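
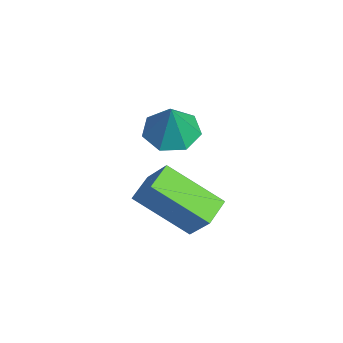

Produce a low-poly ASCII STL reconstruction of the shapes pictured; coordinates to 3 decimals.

solid 
facet normal -0.410 0.067 -0.910
outer loop
vertex -1.449 0.595 2.541
vertex -2.236 0.28 2.872
vertex -1.952 1.143 2.808
endloop
endfacet
facet normal 0.770 0.596 0.227
outer loop
vertex -1.449 0.595 2.541
vertex -1.952 1.143 2.808
vertex -1.624 0.18 4.228
endloop
endfacet
facet normal -0.411 0.068 -0.909
outer loop
vertex -1.952 1.143 2.808
vertex -2.236 0.28 2.872
vertex -2.668 1.04 3.124
endloop
endfacet
facet normal 0.118 0.834 0.539
outer loop
vertex -1.952 1.143 2.808
vertex -2.668 1.04 3.124
vertex -1.624 0.18 4.228
endloop
endfacet
facet normal -0.411 0.068 -0.909
outer loop
vertex -2.668 1.04 3.124
vertex -2.236 0.28 2.872
vertex -3.059 0.366 3.25
endloop
endfacet
facet normal -0.473 0.419 0.775
outer loop
vertex -2.668 1.04 3.124
vertex -3.059 0.366 3.25
vertex -1.624 0.18 4.228
endloop
endfacet
facet normal -0.411 0.067 -0.909
outer loop
vertex -3.059 0.366 3.25
vertex -2.236 0.28 2.872
vertex -2.83 -0.373 3.092
endloop
endfacet
facet normal -0.560 -0.335 0.758
outer loop
vertex -3.059 0.366 3.25
vertex -2.83 -0.373 3.092
vertex -1.624 0.18 4.228
endloop
endfacet
facet normal -0.411 0.067 -0.909
outer loop
vertex -2.83 -0.373 3.092
vertex -2.236 0.28 2.872
vertex -2.153 -0.62 2.768
endloop
endfacet
facet normal -0.075 -0.863 0.500
outer loop
vertex -2.83 -0.373 3.092
vertex -2.153 -0.62 2.768
vertex -1.624 0.18 4.228
endloop
endfacet
facet normal -0.410 0.067 -0.910
outer loop
vertex -2.153 -0.62 2.768
vertex -2.236 0.28 2.872
vertex -1.539 -0.189 2.523
endloop
endfacet
facet normal 0.615 -0.764 0.196
outer loop
vertex -2.153 -0.62 2.768
vertex -1.539 -0.189 2.523
vertex -1.624 0.18 4.228
endloop
endfacet
facet normal -0.410 0.068 -0.910
outer loop
vertex -1.539 -0.189 2.523
vertex -2.236 0.28 2.872
vertex -1.449 0.595 2.541
endloop
endfacet
facet normal 0.991 -0.115 0.074
outer loop
vertex -1.539 -0.189 2.523
vertex -1.449 0.595 2.541
vertex -1.624 0.18 4.228
endloop
endfacet
facet normal -0.527 -0.356 -0.771
outer loop
vertex -1.429 -1.049 0.529
vertex -2.236 -0.456 0.807
vertex -0.671 0.58 -0.741
endloop
endfacet
facet normal 0.776 -0.570 -0.268
outer loop
vertex 0.036 1.056 0.293
vertex -1.429 -1.049 0.529
vertex -0.671 0.58 -0.741
endloop
endfacet
facet normal -0.528 -0.355 -0.771
outer loop
vertex -0.671 0.58 -0.741
vertex -2.236 -0.456 0.807
vertex -1.478 1.173 -0.462
endloop
endfacet
facet normal 0.345 0.741 -0.577
outer loop
vertex -1.478 1.173 -0.462
vertex 0.036 1.056 0.293
vertex -0.671 0.58 -0.741
endloop
endfacet
facet normal -0.345 -0.740 0.577
outer loop
vertex -1.429 -1.049 0.529
vertex -1.529 0.02 1.841
vertex -2.236 -0.456 0.807
endloop
endfacet
facet normal 0.776 -0.570 -0.268
outer loop
vertex -0.722 -0.573 1.562
vertex -1.429 -1.049 0.529
vertex 0.036 1.056 0.293
endloop
endfacet
facet normal -0.345 -0.740 0.577
outer loop
vertex -0.722 -0.573 1.562
vertex -1.529 0.02 1.841
vertex -1.429 -1.049 0.529
endloop
endfacet
facet normal -0.776 0.570 0.268
outer loop
vertex -2.236 -0.456 0.807
vertex -1.529 0.02 1.841
vertex -1.478 1.173 -0.462
endloop
endfacet
facet normal 0.345 0.740 -0.577
outer loop
vertex -0.771 1.649 0.571
vertex 0.036 1.056 0.293
vertex -1.478 1.173 -0.462
endloop
endfacet
facet normal -0.776 0.570 0.268
outer loop
vertex -1.478 1.173 -0.462
vertex -1.529 0.02 1.841
vertex -0.771 1.649 0.571
endloop
endfacet
facet normal 0.527 0.356 0.772
outer loop
vertex -0.771 1.649 0.571
vertex -0.722 -0.573 1.562
vertex 0.036 1.056 0.293
endloop
endfacet
facet normal 0.528 0.356 0.771
outer loop
vertex -1.529 0.02 1.841
vertex -0.722 -0.573 1.562
vertex -0.771 1.649 0.571
endloop
endfacet

endsolid


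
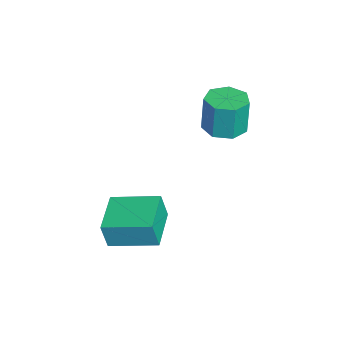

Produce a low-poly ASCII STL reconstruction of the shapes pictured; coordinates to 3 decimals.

solid 
facet normal 0.042 -0.048 -0.998
outer loop
vertex -1.531 1.065 1.822
vertex -2.414 0.81 1.797
vertex -2.061 1.659 1.771
endloop
endfacet
facet normal 0.746 0.666 -0.000
outer loop
vertex -1.531 1.065 1.822
vertex -2.061 1.659 1.771
vertex -1.602 1.145 3.489
endloop
endfacet
facet normal 0.746 0.666 0.000
outer loop
vertex -1.602 1.145 3.489
vertex -2.061 1.659 1.771
vertex -2.133 1.739 3.438
endloop
endfacet
facet normal -0.043 0.047 0.998
outer loop
vertex -1.602 1.145 3.489
vertex -2.133 1.739 3.438
vertex -2.486 0.89 3.463
endloop
endfacet
facet normal 0.043 -0.048 -0.998
outer loop
vertex -2.061 1.659 1.771
vertex -2.414 0.81 1.797
vertex -2.858 1.614 1.739
endloop
endfacet
facet normal -0.054 0.997 -0.050
outer loop
vertex -2.061 1.659 1.771
vertex -2.858 1.614 1.739
vertex -2.133 1.739 3.438
endloop
endfacet
facet normal -0.054 0.997 -0.050
outer loop
vertex -2.133 1.739 3.438
vertex -2.858 1.614 1.739
vertex -2.929 1.694 3.406
endloop
endfacet
facet normal -0.043 0.047 0.998
outer loop
vertex -2.133 1.739 3.438
vertex -2.929 1.694 3.406
vertex -2.486 0.89 3.463
endloop
endfacet
facet normal 0.044 -0.048 -0.998
outer loop
vertex -2.858 1.614 1.739
vertex -2.414 0.81 1.797
vertex -3.32 0.963 1.75
endloop
endfacet
facet normal -0.814 0.577 -0.062
outer loop
vertex -2.858 1.614 1.739
vertex -3.32 0.963 1.75
vertex -2.929 1.694 3.406
endloop
endfacet
facet normal -0.814 0.578 -0.063
outer loop
vertex -2.929 1.694 3.406
vertex -3.32 0.963 1.75
vertex -3.392 1.043 3.417
endloop
endfacet
facet normal -0.043 0.047 0.998
outer loop
vertex -2.929 1.694 3.406
vertex -3.392 1.043 3.417
vertex -2.486 0.89 3.463
endloop
endfacet
facet normal 0.044 -0.049 -0.998
outer loop
vertex -3.32 0.963 1.75
vertex -2.414 0.81 1.797
vertex -3.1 0.197 1.797
endloop
endfacet
facet normal -0.960 -0.278 -0.028
outer loop
vertex -3.32 0.963 1.75
vertex -3.1 0.197 1.797
vertex -3.392 1.043 3.417
endloop
endfacet
facet normal -0.960 -0.277 -0.028
outer loop
vertex -3.392 1.043 3.417
vertex -3.1 0.197 1.797
vertex -3.172 0.277 3.463
endloop
endfacet
facet normal -0.043 0.048 0.998
outer loop
vertex -3.392 1.043 3.417
vertex -3.172 0.277 3.463
vertex -2.486 0.89 3.463
endloop
endfacet
facet normal 0.043 -0.048 -0.998
outer loop
vertex -3.1 0.197 1.797
vertex -2.414 0.81 1.797
vertex -2.364 -0.107 1.843
endloop
endfacet
facet normal -0.383 -0.923 0.028
outer loop
vertex -3.1 0.197 1.797
vertex -2.364 -0.107 1.843
vertex -3.172 0.277 3.463
endloop
endfacet
facet normal -0.383 -0.923 0.028
outer loop
vertex -3.172 0.277 3.463
vertex -2.364 -0.107 1.843
vertex -2.436 -0.027 3.51
endloop
endfacet
facet normal -0.044 0.049 0.998
outer loop
vertex -3.172 0.277 3.463
vertex -2.436 -0.027 3.51
vertex -2.486 0.89 3.463
endloop
endfacet
facet normal 0.042 -0.048 -0.998
outer loop
vertex -2.364 -0.107 1.843
vertex -2.414 0.81 1.797
vertex -1.665 0.279 1.854
endloop
endfacet
facet normal 0.482 -0.874 0.063
outer loop
vertex -2.364 -0.107 1.843
vertex -1.665 0.279 1.854
vertex -2.436 -0.027 3.51
endloop
endfacet
facet normal 0.482 -0.874 0.063
outer loop
vertex -2.436 -0.027 3.51
vertex -1.665 0.279 1.854
vertex -1.737 0.359 3.521
endloop
endfacet
facet normal -0.043 0.049 0.998
outer loop
vertex -2.436 -0.027 3.51
vertex -1.737 0.359 3.521
vertex -2.486 0.89 3.463
endloop
endfacet
facet normal 0.042 -0.048 -0.998
outer loop
vertex -1.665 0.279 1.854
vertex -2.414 0.81 1.797
vertex -1.531 1.065 1.822
endloop
endfacet
facet normal 0.985 -0.166 0.050
outer loop
vertex -1.665 0.279 1.854
vertex -1.531 1.065 1.822
vertex -1.737 0.359 3.521
endloop
endfacet
facet normal 0.985 -0.167 0.050
outer loop
vertex -1.737 0.359 3.521
vertex -1.531 1.065 1.822
vertex -1.602 1.145 3.489
endloop
endfacet
facet normal -0.043 0.048 0.998
outer loop
vertex -1.737 0.359 3.521
vertex -1.602 1.145 3.489
vertex -2.486 0.89 3.463
endloop
endfacet
facet normal -0.973 0.220 0.065
outer loop
vertex 0.752 -3.734 0.556
vertex 1.207 -1.84 0.965
vertex 0.732 -3.478 -0.606
endloop
endfacet
facet normal -0.229 -0.952 -0.206
outer loop
vertex 2.513 -3.88 -0.725
vertex 0.752 -3.734 0.556
vertex 0.732 -3.478 -0.606
endloop
endfacet
facet normal -0.973 0.220 0.065
outer loop
vertex 0.732 -3.478 -0.606
vertex 1.207 -1.84 0.965
vertex 1.187 -1.584 -0.198
endloop
endfacet
facet normal -0.017 0.214 -0.977
outer loop
vertex 1.187 -1.584 -0.198
vertex 2.513 -3.88 -0.725
vertex 0.732 -3.478 -0.606
endloop
endfacet
facet normal 0.017 -0.215 0.976
outer loop
vertex 0.752 -3.734 0.556
vertex 2.988 -2.242 0.846
vertex 1.207 -1.84 0.965
endloop
endfacet
facet normal -0.228 -0.952 -0.206
outer loop
vertex 2.533 -4.136 0.438
vertex 0.752 -3.734 0.556
vertex 2.513 -3.88 -0.725
endloop
endfacet
facet normal 0.016 -0.214 0.977
outer loop
vertex 2.533 -4.136 0.438
vertex 2.988 -2.242 0.846
vertex 0.752 -3.734 0.556
endloop
endfacet
facet normal 0.229 0.952 0.206
outer loop
vertex 1.207 -1.84 0.965
vertex 2.988 -2.242 0.846
vertex 1.187 -1.584 -0.198
endloop
endfacet
facet normal -0.016 0.215 -0.977
outer loop
vertex 2.968 -1.986 -0.316
vertex 2.513 -3.88 -0.725
vertex 1.187 -1.584 -0.198
endloop
endfacet
facet normal 0.228 0.952 0.206
outer loop
vertex 1.187 -1.584 -0.198
vertex 2.988 -2.242 0.846
vertex 2.968 -1.986 -0.316
endloop
endfacet
facet normal 0.973 -0.220 -0.065
outer loop
vertex 2.968 -1.986 -0.316
vertex 2.533 -4.136 0.438
vertex 2.513 -3.88 -0.725
endloop
endfacet
facet normal 0.973 -0.220 -0.065
outer loop
vertex 2.988 -2.242 0.846
vertex 2.533 -4.136 0.438
vertex 2.968 -1.986 -0.316
endloop
endfacet

endsolid


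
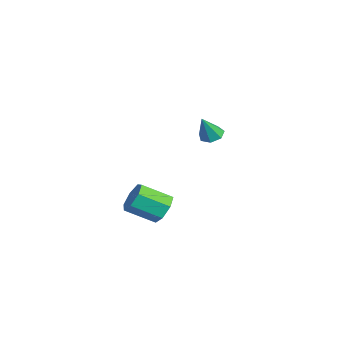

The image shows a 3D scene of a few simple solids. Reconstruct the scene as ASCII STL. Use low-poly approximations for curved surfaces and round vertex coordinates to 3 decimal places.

solid 
facet normal 0.101 0.863 -0.495
outer loop
vertex 2.697 -1.868 -2.264
vertex 2.083 -2.034 -2.679
vertex 2.121 -1.66 -2.019
endloop
endfacet
facet normal 0.477 0.395 0.785
outer loop
vertex 2.697 -1.868 -2.264
vertex 2.121 -1.66 -2.019
vertex 2.551 -3.119 -1.546
endloop
endfacet
facet normal 0.477 0.395 0.785
outer loop
vertex 2.551 -3.119 -1.546
vertex 2.121 -1.66 -2.019
vertex 1.975 -2.911 -1.301
endloop
endfacet
facet normal -0.101 -0.863 0.496
outer loop
vertex 2.551 -3.119 -1.546
vertex 1.975 -2.911 -1.301
vertex 1.937 -3.286 -1.961
endloop
endfacet
facet normal 0.101 0.863 -0.495
outer loop
vertex 2.121 -1.66 -2.019
vertex 2.083 -2.034 -2.679
vertex 1.516 -1.734 -2.271
endloop
endfacet
facet normal -0.385 0.493 0.780
outer loop
vertex 2.121 -1.66 -2.019
vertex 1.516 -1.734 -2.271
vertex 1.975 -2.911 -1.301
endloop
endfacet
facet normal -0.386 0.492 0.780
outer loop
vertex 1.975 -2.911 -1.301
vertex 1.516 -1.734 -2.271
vertex 1.371 -2.985 -1.553
endloop
endfacet
facet normal -0.101 -0.862 0.496
outer loop
vertex 1.975 -2.911 -1.301
vertex 1.371 -2.985 -1.553
vertex 1.937 -3.286 -1.961
endloop
endfacet
facet normal 0.101 0.863 -0.495
outer loop
vertex 1.516 -1.734 -2.271
vertex 2.083 -2.034 -2.679
vertex 1.338 -2.034 -2.831
endloop
endfacet
facet normal -0.958 0.219 0.187
outer loop
vertex 1.516 -1.734 -2.271
vertex 1.338 -2.034 -2.831
vertex 1.371 -2.985 -1.553
endloop
endfacet
facet normal -0.957 0.220 0.188
outer loop
vertex 1.371 -2.985 -1.553
vertex 1.338 -2.034 -2.831
vertex 1.192 -3.286 -2.112
endloop
endfacet
facet normal -0.101 -0.862 0.496
outer loop
vertex 1.371 -2.985 -1.553
vertex 1.192 -3.286 -2.112
vertex 1.937 -3.286 -1.961
endloop
endfacet
facet normal 0.101 0.862 -0.496
outer loop
vertex 1.338 -2.034 -2.831
vertex 2.083 -2.034 -2.679
vertex 1.721 -2.335 -3.276
endloop
endfacet
facet normal -0.808 -0.220 -0.547
outer loop
vertex 1.338 -2.034 -2.831
vertex 1.721 -2.335 -3.276
vertex 1.192 -3.286 -2.112
endloop
endfacet
facet normal -0.808 -0.219 -0.547
outer loop
vertex 1.192 -3.286 -2.112
vertex 1.721 -2.335 -3.276
vertex 1.575 -3.586 -2.558
endloop
endfacet
facet normal -0.100 -0.863 0.495
outer loop
vertex 1.192 -3.286 -2.112
vertex 1.575 -3.586 -2.558
vertex 1.937 -3.286 -1.961
endloop
endfacet
facet normal 0.100 0.863 -0.496
outer loop
vertex 1.721 -2.335 -3.276
vertex 2.083 -2.034 -2.679
vertex 2.376 -2.409 -3.272
endloop
endfacet
facet normal -0.050 -0.493 -0.869
outer loop
vertex 1.721 -2.335 -3.276
vertex 2.376 -2.409 -3.272
vertex 1.575 -3.586 -2.558
endloop
endfacet
facet normal -0.050 -0.493 -0.869
outer loop
vertex 1.575 -3.586 -2.558
vertex 2.376 -2.409 -3.272
vertex 2.23 -3.66 -2.554
endloop
endfacet
facet normal -0.101 -0.863 0.495
outer loop
vertex 1.575 -3.586 -2.558
vertex 2.23 -3.66 -2.554
vertex 1.937 -3.286 -1.961
endloop
endfacet
facet normal 0.100 0.863 -0.496
outer loop
vertex 2.376 -2.409 -3.272
vertex 2.083 -2.034 -2.679
vertex 2.811 -2.201 -2.822
endloop
endfacet
facet normal 0.745 -0.395 -0.537
outer loop
vertex 2.376 -2.409 -3.272
vertex 2.811 -2.201 -2.822
vertex 2.23 -3.66 -2.554
endloop
endfacet
facet normal 0.745 -0.395 -0.537
outer loop
vertex 2.23 -3.66 -2.554
vertex 2.811 -2.201 -2.822
vertex 2.665 -3.452 -2.103
endloop
endfacet
facet normal -0.100 -0.863 0.495
outer loop
vertex 2.23 -3.66 -2.554
vertex 2.665 -3.452 -2.103
vertex 1.937 -3.286 -1.961
endloop
endfacet
facet normal 0.101 0.863 -0.495
outer loop
vertex 2.811 -2.201 -2.822
vertex 2.083 -2.034 -2.679
vertex 2.697 -1.868 -2.264
endloop
endfacet
facet normal 0.980 0.001 0.200
outer loop
vertex 2.811 -2.201 -2.822
vertex 2.697 -1.868 -2.264
vertex 2.665 -3.452 -2.103
endloop
endfacet
facet normal 0.980 0.001 0.200
outer loop
vertex 2.665 -3.452 -2.103
vertex 2.697 -1.868 -2.264
vertex 2.551 -3.119 -1.546
endloop
endfacet
facet normal -0.100 -0.863 0.495
outer loop
vertex 2.665 -3.452 -2.103
vertex 2.551 -3.119 -1.546
vertex 1.937 -3.286 -1.961
endloop
endfacet
facet normal -0.333 0.383 -0.862
outer loop
vertex -3.076 1.227 -1.159
vertex -3.563 0.896 -1.118
vertex -3.469 1.441 -0.912
endloop
endfacet
facet normal 0.630 0.625 0.461
outer loop
vertex -3.076 1.227 -1.159
vertex -3.469 1.441 -0.912
vertex -3.117 0.384 0.038
endloop
endfacet
facet normal -0.333 0.383 -0.862
outer loop
vertex -3.469 1.441 -0.912
vertex -3.563 0.896 -1.118
vertex -3.933 1.245 -0.82
endloop
endfacet
facet normal -0.121 0.641 0.758
outer loop
vertex -3.469 1.441 -0.912
vertex -3.933 1.245 -0.82
vertex -3.117 0.384 0.038
endloop
endfacet
facet normal -0.333 0.383 -0.862
outer loop
vertex -3.933 1.245 -0.82
vertex -3.563 0.896 -1.118
vertex -4.118 0.787 -0.952
endloop
endfacet
facet normal -0.687 0.069 0.723
outer loop
vertex -3.933 1.245 -0.82
vertex -4.118 0.787 -0.952
vertex -3.117 0.384 0.038
endloop
endfacet
facet normal -0.333 0.382 -0.862
outer loop
vertex -4.118 0.787 -0.952
vertex -3.563 0.896 -1.118
vertex -3.885 0.41 -1.209
endloop
endfacet
facet normal -0.645 -0.660 0.384
outer loop
vertex -4.118 0.787 -0.952
vertex -3.885 0.41 -1.209
vertex -3.117 0.384 0.038
endloop
endfacet
facet normal -0.333 0.382 -0.862
outer loop
vertex -3.885 0.41 -1.209
vertex -3.563 0.896 -1.118
vertex -3.409 0.4 -1.397
endloop
endfacet
facet normal -0.024 -1.000 -0.006
outer loop
vertex -3.885 0.41 -1.209
vertex -3.409 0.4 -1.397
vertex -3.117 0.384 0.038
endloop
endfacet
facet normal -0.332 0.382 -0.862
outer loop
vertex -3.409 0.4 -1.397
vertex -3.563 0.896 -1.118
vertex -3.049 0.763 -1.375
endloop
endfacet
facet normal 0.706 -0.691 -0.151
outer loop
vertex -3.409 0.4 -1.397
vertex -3.049 0.763 -1.375
vertex -3.117 0.384 0.038
endloop
endfacet
facet normal -0.332 0.382 -0.862
outer loop
vertex -3.049 0.763 -1.375
vertex -3.563 0.896 -1.118
vertex -3.076 1.227 -1.159
endloop
endfacet
facet normal 0.998 0.032 0.057
outer loop
vertex -3.049 0.763 -1.375
vertex -3.076 1.227 -1.159
vertex -3.117 0.384 0.038
endloop
endfacet

endsolid


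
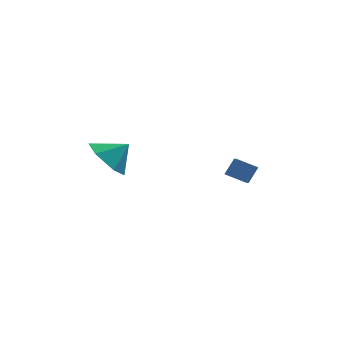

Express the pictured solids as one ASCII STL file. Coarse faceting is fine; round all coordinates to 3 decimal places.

solid 
facet normal -0.745 -0.183 -0.641
outer loop
vertex -2.208 -1.449 0.073
vertex -2.927 -1.189 0.835
vertex -2.544 -0.428 0.173
endloop
endfacet
facet normal 0.923 0.324 -0.207
outer loop
vertex -2.208 -1.449 0.073
vertex -2.544 -0.428 0.173
vertex -2.033 -0.971 1.605
endloop
endfacet
facet normal -0.745 -0.183 -0.641
outer loop
vertex -2.544 -0.428 0.173
vertex -2.927 -1.189 0.835
vertex -3.263 -0.168 0.935
endloop
endfacet
facet normal 0.479 0.864 0.157
outer loop
vertex -2.544 -0.428 0.173
vertex -3.263 -0.168 0.935
vertex -2.033 -0.971 1.605
endloop
endfacet
facet normal -0.745 -0.182 -0.641
outer loop
vertex -3.263 -0.168 0.935
vertex -2.927 -1.189 0.835
vertex -3.647 -0.929 1.598
endloop
endfacet
facet normal 0.014 0.653 0.757
outer loop
vertex -3.263 -0.168 0.935
vertex -3.647 -0.929 1.598
vertex -2.033 -0.971 1.605
endloop
endfacet
facet normal -0.745 -0.182 -0.641
outer loop
vertex -3.647 -0.929 1.598
vertex -2.927 -1.189 0.835
vertex -3.311 -1.951 1.498
endloop
endfacet
facet normal -0.007 -0.100 0.995
outer loop
vertex -3.647 -0.929 1.598
vertex -3.311 -1.951 1.498
vertex -2.033 -0.971 1.605
endloop
endfacet
facet normal -0.745 -0.182 -0.641
outer loop
vertex -3.311 -1.951 1.498
vertex -2.927 -1.189 0.835
vertex -2.592 -2.211 0.736
endloop
endfacet
facet normal 0.438 -0.640 0.631
outer loop
vertex -3.311 -1.951 1.498
vertex -2.592 -2.211 0.736
vertex -2.033 -0.971 1.605
endloop
endfacet
facet normal -0.745 -0.182 -0.641
outer loop
vertex -2.592 -2.211 0.736
vertex -2.927 -1.189 0.835
vertex -2.208 -1.449 0.073
endloop
endfacet
facet normal 0.903 -0.428 0.031
outer loop
vertex -2.592 -2.211 0.736
vertex -2.208 -1.449 0.073
vertex -2.033 -0.971 1.605
endloop
endfacet
facet normal -0.893 0.124 0.432
outer loop
vertex 2.334 3.451 -1.308
vertex 2.263 4.215 -1.674
vertex 1.919 3.055 -2.053
endloop
endfacet
facet normal 0.084 -0.898 0.431
outer loop
vertex 2.857 2.925 -2.506
vertex 2.334 3.451 -1.308
vertex 1.919 3.055 -2.053
endloop
endfacet
facet normal -0.893 0.124 0.432
outer loop
vertex 1.919 3.055 -2.053
vertex 2.263 4.215 -1.674
vertex 1.848 3.819 -2.419
endloop
endfacet
facet normal -0.441 -0.421 -0.793
outer loop
vertex 1.848 3.819 -2.419
vertex 2.857 2.925 -2.506
vertex 1.919 3.055 -2.053
endloop
endfacet
facet normal 0.441 0.421 0.793
outer loop
vertex 2.334 3.451 -1.308
vertex 3.201 4.085 -2.127
vertex 2.263 4.215 -1.674
endloop
endfacet
facet normal 0.084 -0.898 0.431
outer loop
vertex 3.272 3.321 -1.761
vertex 2.334 3.451 -1.308
vertex 2.857 2.925 -2.506
endloop
endfacet
facet normal 0.441 0.421 0.793
outer loop
vertex 3.272 3.321 -1.761
vertex 3.201 4.085 -2.127
vertex 2.334 3.451 -1.308
endloop
endfacet
facet normal -0.084 0.898 -0.431
outer loop
vertex 2.263 4.215 -1.674
vertex 3.201 4.085 -2.127
vertex 1.848 3.819 -2.419
endloop
endfacet
facet normal -0.441 -0.421 -0.793
outer loop
vertex 2.786 3.689 -2.872
vertex 2.857 2.925 -2.506
vertex 1.848 3.819 -2.419
endloop
endfacet
facet normal -0.084 0.898 -0.431
outer loop
vertex 1.848 3.819 -2.419
vertex 3.201 4.085 -2.127
vertex 2.786 3.689 -2.872
endloop
endfacet
facet normal 0.893 -0.124 -0.432
outer loop
vertex 2.786 3.689 -2.872
vertex 3.272 3.321 -1.761
vertex 2.857 2.925 -2.506
endloop
endfacet
facet normal 0.893 -0.124 -0.432
outer loop
vertex 3.201 4.085 -2.127
vertex 3.272 3.321 -1.761
vertex 2.786 3.689 -2.872
endloop
endfacet

endsolid


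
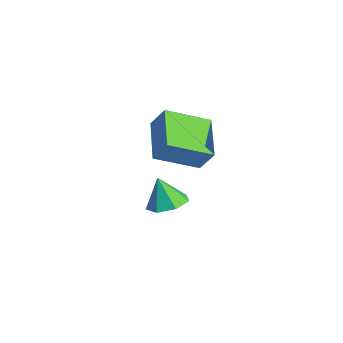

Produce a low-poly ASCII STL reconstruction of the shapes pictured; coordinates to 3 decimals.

solid 
facet normal -0.458 -0.306 -0.835
outer loop
vertex -0.754 0.587 4.263
vertex -0.395 2.478 3.373
vertex 1.087 -0.117 3.511
endloop
endfacet
facet normal -0.170 -0.892 0.419
outer loop
vertex 1.655 0.262 4.547
vertex -0.754 0.587 4.263
vertex 1.087 -0.117 3.511
endloop
endfacet
facet normal -0.457 -0.306 -0.835
outer loop
vertex 1.087 -0.117 3.511
vertex -0.395 2.478 3.373
vertex 1.447 1.774 2.622
endloop
endfacet
facet normal 0.873 -0.334 -0.356
outer loop
vertex 1.447 1.774 2.622
vertex 1.655 0.262 4.547
vertex 1.087 -0.117 3.511
endloop
endfacet
facet normal -0.873 0.333 0.357
outer loop
vertex -0.754 0.587 4.263
vertex 0.173 2.857 4.409
vertex -0.395 2.478 3.373
endloop
endfacet
facet normal -0.170 -0.892 0.420
outer loop
vertex -0.187 0.966 5.298
vertex -0.754 0.587 4.263
vertex 1.655 0.262 4.547
endloop
endfacet
facet normal -0.873 0.334 0.356
outer loop
vertex -0.187 0.966 5.298
vertex 0.173 2.857 4.409
vertex -0.754 0.587 4.263
endloop
endfacet
facet normal 0.170 0.892 -0.419
outer loop
vertex -0.395 2.478 3.373
vertex 0.173 2.857 4.409
vertex 1.447 1.774 2.622
endloop
endfacet
facet normal 0.873 -0.333 -0.356
outer loop
vertex 2.014 2.153 3.657
vertex 1.655 0.262 4.547
vertex 1.447 1.774 2.622
endloop
endfacet
facet normal 0.170 0.892 -0.419
outer loop
vertex 1.447 1.774 2.622
vertex 0.173 2.857 4.409
vertex 2.014 2.153 3.657
endloop
endfacet
facet normal 0.457 0.306 0.835
outer loop
vertex 2.014 2.153 3.657
vertex -0.187 0.966 5.298
vertex 1.655 0.262 4.547
endloop
endfacet
facet normal 0.458 0.305 0.835
outer loop
vertex 0.173 2.857 4.409
vertex -0.187 0.966 5.298
vertex 2.014 2.153 3.657
endloop
endfacet
facet normal 0.295 0.184 -0.938
outer loop
vertex -0.203 1.462 -0.916
vertex -1.13 1.507 -1.199
vertex -0.56 2.224 -0.879
endloop
endfacet
facet normal 0.589 0.239 0.772
outer loop
vertex -0.203 1.462 -0.916
vertex -0.56 2.224 -0.879
vertex -1.57 1.233 0.199
endloop
endfacet
facet normal 0.295 0.184 -0.938
outer loop
vertex -0.56 2.224 -0.879
vertex -1.13 1.507 -1.199
vertex -1.346 2.445 -1.083
endloop
endfacet
facet normal 0.025 0.724 0.689
outer loop
vertex -0.56 2.224 -0.879
vertex -1.346 2.445 -1.083
vertex -1.57 1.233 0.199
endloop
endfacet
facet normal 0.294 0.184 -0.938
outer loop
vertex -1.346 2.445 -1.083
vertex -1.13 1.507 -1.199
vertex -1.97 1.96 -1.374
endloop
endfacet
facet normal -0.670 0.595 0.445
outer loop
vertex -1.346 2.445 -1.083
vertex -1.97 1.96 -1.374
vertex -1.57 1.233 0.199
endloop
endfacet
facet normal 0.294 0.184 -0.938
outer loop
vertex -1.97 1.96 -1.374
vertex -1.13 1.507 -1.199
vertex -1.961 1.134 -1.533
endloop
endfacet
facet normal -0.973 -0.053 0.223
outer loop
vertex -1.97 1.96 -1.374
vertex -1.961 1.134 -1.533
vertex -1.57 1.233 0.199
endloop
endfacet
facet normal 0.295 0.183 -0.938
outer loop
vertex -1.961 1.134 -1.533
vertex -1.13 1.507 -1.199
vertex -1.326 0.588 -1.44
endloop
endfacet
facet normal -0.656 -0.731 0.190
outer loop
vertex -1.961 1.134 -1.533
vertex -1.326 0.588 -1.44
vertex -1.57 1.233 0.199
endloop
endfacet
facet normal 0.294 0.183 -0.938
outer loop
vertex -1.326 0.588 -1.44
vertex -1.13 1.507 -1.199
vertex -0.544 0.734 -1.166
endloop
endfacet
facet normal 0.043 -0.927 0.371
outer loop
vertex -1.326 0.588 -1.44
vertex -0.544 0.734 -1.166
vertex -1.57 1.233 0.199
endloop
endfacet
facet normal 0.295 0.184 -0.938
outer loop
vertex -0.544 0.734 -1.166
vertex -1.13 1.507 -1.199
vertex -0.203 1.462 -0.916
endloop
endfacet
facet normal 0.597 -0.496 0.630
outer loop
vertex -0.544 0.734 -1.166
vertex -0.203 1.462 -0.916
vertex -1.57 1.233 0.199
endloop
endfacet

endsolid


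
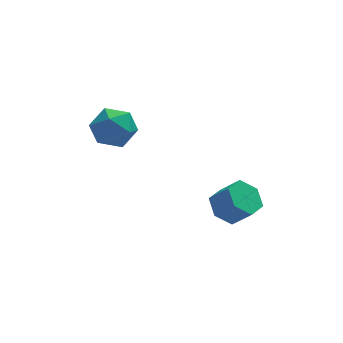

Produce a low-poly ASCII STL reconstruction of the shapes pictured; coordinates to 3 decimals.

solid 
facet normal 0.073 0.101 0.992
outer loop
vertex -2.053 -1.504 2.985
vertex -2.007 -2.487 3.082
vertex -1.177 -1.962 2.967
endloop
endfacet
facet normal 0.360 0.662 0.657
outer loop
vertex -2.053 -1.504 2.985
vertex -1.177 -1.962 2.967
vertex -1.365 -1.229 2.331
endloop
endfacet
facet normal -0.146 0.957 0.249
outer loop
vertex -2.053 -1.504 2.985
vertex -1.365 -1.229 2.331
vertex -2.31 -1.301 2.052
endloop
endfacet
facet normal -0.745 0.579 0.331
outer loop
vertex -2.053 -1.504 2.985
vertex -2.31 -1.301 2.052
vertex -2.707 -2.078 2.516
endloop
endfacet
facet normal -0.610 0.049 0.791
outer loop
vertex -2.053 -1.504 2.985
vertex -2.707 -2.078 2.516
vertex -2.007 -2.487 3.082
endloop
endfacet
facet normal 0.877 0.423 0.228
outer loop
vertex -1.365 -1.229 2.331
vertex -1.177 -1.962 2.967
vertex -0.893 -2.042 2.024
endloop
endfacet
facet normal 0.414 -0.485 0.770
outer loop
vertex -1.177 -1.962 2.967
vertex -2.007 -2.487 3.082
vertex -1.29 -2.819 2.488
endloop
endfacet
facet normal -0.692 -0.569 0.444
outer loop
vertex -2.007 -2.487 3.082
vertex -2.707 -2.078 2.516
vertex -2.235 -2.891 2.209
endloop
endfacet
facet normal -0.910 0.287 -0.298
outer loop
vertex -2.707 -2.078 2.516
vertex -2.31 -1.301 2.052
vertex -2.423 -2.158 1.573
endloop
endfacet
facet normal 0.059 0.900 -0.432
outer loop
vertex -2.31 -1.301 2.052
vertex -1.365 -1.229 2.331
vertex -1.593 -1.633 1.458
endloop
endfacet
facet normal 0.745 -0.579 -0.331
outer loop
vertex -1.547 -2.616 1.555
vertex -0.893 -2.042 2.024
vertex -1.29 -2.819 2.488
endloop
endfacet
facet normal 0.146 -0.957 -0.249
outer loop
vertex -1.547 -2.616 1.555
vertex -1.29 -2.819 2.488
vertex -2.235 -2.891 2.209
endloop
endfacet
facet normal -0.360 -0.662 -0.657
outer loop
vertex -1.547 -2.616 1.555
vertex -2.235 -2.891 2.209
vertex -2.423 -2.158 1.573
endloop
endfacet
facet normal -0.073 -0.101 -0.992
outer loop
vertex -1.547 -2.616 1.555
vertex -2.423 -2.158 1.573
vertex -1.593 -1.633 1.458
endloop
endfacet
facet normal 0.610 -0.049 -0.791
outer loop
vertex -1.547 -2.616 1.555
vertex -1.593 -1.633 1.458
vertex -0.893 -2.042 2.024
endloop
endfacet
facet normal 0.910 -0.287 0.298
outer loop
vertex -1.29 -2.819 2.488
vertex -0.893 -2.042 2.024
vertex -1.177 -1.962 2.967
endloop
endfacet
facet normal -0.059 -0.900 0.432
outer loop
vertex -2.235 -2.891 2.209
vertex -1.29 -2.819 2.488
vertex -2.007 -2.487 3.082
endloop
endfacet
facet normal -0.877 -0.423 -0.228
outer loop
vertex -2.423 -2.158 1.573
vertex -2.235 -2.891 2.209
vertex -2.707 -2.078 2.516
endloop
endfacet
facet normal -0.414 0.485 -0.770
outer loop
vertex -1.593 -1.633 1.458
vertex -2.423 -2.158 1.573
vertex -2.31 -1.301 2.052
endloop
endfacet
facet normal 0.692 0.569 -0.444
outer loop
vertex -0.893 -2.042 2.024
vertex -1.593 -1.633 1.458
vertex -1.365 -1.229 2.331
endloop
endfacet
facet normal -0.552 0.398 -0.733
outer loop
vertex 2.849 -3.505 -2.224
vertex 2.201 -3.429 -1.695
vertex 2.755 -2.803 -1.772
endloop
endfacet
facet normal 0.827 0.378 -0.416
outer loop
vertex 2.849 -3.505 -2.224
vertex 2.755 -2.803 -1.772
vertex 3.488 -3.966 -1.373
endloop
endfacet
facet normal 0.827 0.379 -0.415
outer loop
vertex 3.488 -3.966 -1.373
vertex 2.755 -2.803 -1.772
vertex 3.394 -3.265 -0.921
endloop
endfacet
facet normal 0.550 -0.399 0.733
outer loop
vertex 3.488 -3.966 -1.373
vertex 3.394 -3.265 -0.921
vertex 2.839 -3.891 -0.845
endloop
endfacet
facet normal -0.551 0.397 -0.734
outer loop
vertex 2.755 -2.803 -1.772
vertex 2.201 -3.429 -1.695
vertex 2.106 -2.727 -1.244
endloop
endfacet
facet normal 0.317 0.913 0.258
outer loop
vertex 2.755 -2.803 -1.772
vertex 2.106 -2.727 -1.244
vertex 3.394 -3.265 -0.921
endloop
endfacet
facet normal 0.317 0.913 0.258
outer loop
vertex 3.394 -3.265 -0.921
vertex 2.106 -2.727 -1.244
vertex 2.745 -3.189 -0.393
endloop
endfacet
facet normal 0.550 -0.399 0.734
outer loop
vertex 3.394 -3.265 -0.921
vertex 2.745 -3.189 -0.393
vertex 2.839 -3.891 -0.845
endloop
endfacet
facet normal -0.551 0.397 -0.734
outer loop
vertex 2.106 -2.727 -1.244
vertex 2.201 -3.429 -1.695
vertex 1.552 -3.354 -1.167
endloop
endfacet
facet normal -0.511 0.534 0.674
outer loop
vertex 2.106 -2.727 -1.244
vertex 1.552 -3.354 -1.167
vertex 2.745 -3.189 -0.393
endloop
endfacet
facet normal -0.511 0.535 0.673
outer loop
vertex 2.745 -3.189 -0.393
vertex 1.552 -3.354 -1.167
vertex 2.191 -3.815 -0.316
endloop
endfacet
facet normal 0.552 -0.398 0.733
outer loop
vertex 2.745 -3.189 -0.393
vertex 2.191 -3.815 -0.316
vertex 2.839 -3.891 -0.845
endloop
endfacet
facet normal -0.550 0.399 -0.733
outer loop
vertex 1.552 -3.354 -1.167
vertex 2.201 -3.429 -1.695
vertex 1.646 -4.055 -1.619
endloop
endfacet
facet normal -0.827 -0.379 0.416
outer loop
vertex 1.552 -3.354 -1.167
vertex 1.646 -4.055 -1.619
vertex 2.191 -3.815 -0.316
endloop
endfacet
facet normal -0.827 -0.378 0.416
outer loop
vertex 2.191 -3.815 -0.316
vertex 1.646 -4.055 -1.619
vertex 2.285 -4.517 -0.768
endloop
endfacet
facet normal 0.552 -0.398 0.733
outer loop
vertex 2.191 -3.815 -0.316
vertex 2.285 -4.517 -0.768
vertex 2.839 -3.891 -0.845
endloop
endfacet
facet normal -0.550 0.399 -0.734
outer loop
vertex 1.646 -4.055 -1.619
vertex 2.201 -3.429 -1.695
vertex 2.295 -4.131 -2.147
endloop
endfacet
facet normal -0.317 -0.913 -0.258
outer loop
vertex 1.646 -4.055 -1.619
vertex 2.295 -4.131 -2.147
vertex 2.285 -4.517 -0.768
endloop
endfacet
facet normal -0.317 -0.913 -0.258
outer loop
vertex 2.285 -4.517 -0.768
vertex 2.295 -4.131 -2.147
vertex 2.934 -4.593 -1.296
endloop
endfacet
facet normal 0.551 -0.397 0.734
outer loop
vertex 2.285 -4.517 -0.768
vertex 2.934 -4.593 -1.296
vertex 2.839 -3.891 -0.845
endloop
endfacet
facet normal -0.552 0.398 -0.733
outer loop
vertex 2.295 -4.131 -2.147
vertex 2.201 -3.429 -1.695
vertex 2.849 -3.505 -2.224
endloop
endfacet
facet normal 0.510 -0.535 -0.674
outer loop
vertex 2.295 -4.131 -2.147
vertex 2.849 -3.505 -2.224
vertex 2.934 -4.593 -1.296
endloop
endfacet
facet normal 0.511 -0.534 -0.673
outer loop
vertex 2.934 -4.593 -1.296
vertex 2.849 -3.505 -2.224
vertex 3.488 -3.966 -1.373
endloop
endfacet
facet normal 0.551 -0.397 0.734
outer loop
vertex 2.934 -4.593 -1.296
vertex 3.488 -3.966 -1.373
vertex 2.839 -3.891 -0.845
endloop
endfacet

endsolid


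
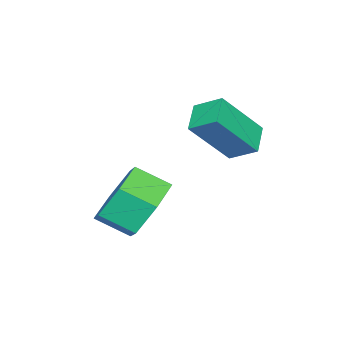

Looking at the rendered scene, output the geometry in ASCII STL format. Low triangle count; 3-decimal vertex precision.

solid 
facet normal -0.202 0.850 -0.486
outer loop
vertex -1.342 -2.636 -5.139
vertex -1.662 -2.198 -4.24
vertex -0.656 -2.125 -4.53
endloop
endfacet
facet normal 0.730 -0.201 -0.654
outer loop
vertex -1.342 -2.636 -5.139
vertex -0.656 -2.125 -4.53
vertex -1.118 -3.58 -4.599
endloop
endfacet
facet normal 0.729 -0.200 -0.655
outer loop
vertex -1.118 -3.58 -4.599
vertex -0.656 -2.125 -4.53
vertex -0.431 -3.069 -3.991
endloop
endfacet
facet normal 0.202 -0.850 0.486
outer loop
vertex -1.118 -3.58 -4.599
vertex -0.431 -3.069 -3.991
vertex -1.438 -3.142 -3.7
endloop
endfacet
facet normal -0.202 0.850 -0.486
outer loop
vertex -0.656 -2.125 -4.53
vertex -1.662 -2.198 -4.24
vertex -0.976 -1.687 -3.631
endloop
endfacet
facet normal 0.931 0.322 0.175
outer loop
vertex -0.656 -2.125 -4.53
vertex -0.976 -1.687 -3.631
vertex -0.431 -3.069 -3.991
endloop
endfacet
facet normal 0.931 0.322 0.175
outer loop
vertex -0.431 -3.069 -3.991
vertex -0.976 -1.687 -3.631
vertex -0.751 -2.631 -3.092
endloop
endfacet
facet normal 0.202 -0.850 0.486
outer loop
vertex -0.431 -3.069 -3.991
vertex -0.751 -2.631 -3.092
vertex -1.438 -3.142 -3.7
endloop
endfacet
facet normal -0.202 0.850 -0.486
outer loop
vertex -0.976 -1.687 -3.631
vertex -1.662 -2.198 -4.24
vertex -1.982 -1.76 -3.341
endloop
endfacet
facet normal 0.201 0.521 0.829
outer loop
vertex -0.976 -1.687 -3.631
vertex -1.982 -1.76 -3.341
vertex -0.751 -2.631 -3.092
endloop
endfacet
facet normal 0.202 0.522 0.829
outer loop
vertex -0.751 -2.631 -3.092
vertex -1.982 -1.76 -3.341
vertex -1.758 -2.704 -2.801
endloop
endfacet
facet normal 0.202 -0.850 0.486
outer loop
vertex -0.751 -2.631 -3.092
vertex -1.758 -2.704 -2.801
vertex -1.438 -3.142 -3.7
endloop
endfacet
facet normal -0.202 0.850 -0.486
outer loop
vertex -1.982 -1.76 -3.341
vertex -1.662 -2.198 -4.24
vertex -2.669 -2.271 -3.949
endloop
endfacet
facet normal -0.729 0.201 0.654
outer loop
vertex -1.982 -1.76 -3.341
vertex -2.669 -2.271 -3.949
vertex -1.758 -2.704 -2.801
endloop
endfacet
facet normal -0.729 0.200 0.654
outer loop
vertex -1.758 -2.704 -2.801
vertex -2.669 -2.271 -3.949
vertex -2.444 -3.215 -3.41
endloop
endfacet
facet normal 0.202 -0.850 0.486
outer loop
vertex -1.758 -2.704 -2.801
vertex -2.444 -3.215 -3.41
vertex -1.438 -3.142 -3.7
endloop
endfacet
facet normal -0.202 0.850 -0.486
outer loop
vertex -2.669 -2.271 -3.949
vertex -1.662 -2.198 -4.24
vertex -2.349 -2.709 -4.848
endloop
endfacet
facet normal -0.931 -0.322 -0.175
outer loop
vertex -2.669 -2.271 -3.949
vertex -2.349 -2.709 -4.848
vertex -2.444 -3.215 -3.41
endloop
endfacet
facet normal -0.931 -0.322 -0.175
outer loop
vertex -2.444 -3.215 -3.41
vertex -2.349 -2.709 -4.848
vertex -2.124 -3.653 -4.309
endloop
endfacet
facet normal 0.202 -0.850 0.486
outer loop
vertex -2.444 -3.215 -3.41
vertex -2.124 -3.653 -4.309
vertex -1.438 -3.142 -3.7
endloop
endfacet
facet normal -0.202 0.850 -0.486
outer loop
vertex -2.349 -2.709 -4.848
vertex -1.662 -2.198 -4.24
vertex -1.342 -2.636 -5.139
endloop
endfacet
facet normal -0.202 -0.521 -0.829
outer loop
vertex -2.349 -2.709 -4.848
vertex -1.342 -2.636 -5.139
vertex -2.124 -3.653 -4.309
endloop
endfacet
facet normal -0.201 -0.522 -0.829
outer loop
vertex -2.124 -3.653 -4.309
vertex -1.342 -2.636 -5.139
vertex -1.118 -3.58 -4.599
endloop
endfacet
facet normal 0.202 -0.850 0.486
outer loop
vertex -2.124 -3.653 -4.309
vertex -1.118 -3.58 -4.599
vertex -1.438 -3.142 -3.7
endloop
endfacet
facet normal -0.861 -0.241 0.449
outer loop
vertex -3.683 -1.159 -0.828
vertex -4.594 -0.4 -2.169
vertex -3.692 -1.971 -1.281
endloop
endfacet
facet normal 0.509 -0.424 0.749
outer loop
vertex -2.866 -1.74 -1.711
vertex -3.683 -1.159 -0.828
vertex -3.692 -1.971 -1.281
endloop
endfacet
facet normal -0.861 -0.241 0.449
outer loop
vertex -3.692 -1.971 -1.281
vertex -4.594 -0.4 -2.169
vertex -4.603 -1.212 -2.622
endloop
endfacet
facet normal -0.010 -0.873 -0.488
outer loop
vertex -4.603 -1.212 -2.622
vertex -2.866 -1.74 -1.711
vertex -3.692 -1.971 -1.281
endloop
endfacet
facet normal 0.010 0.873 0.488
outer loop
vertex -3.683 -1.159 -0.828
vertex -3.768 -0.169 -2.599
vertex -4.594 -0.4 -2.169
endloop
endfacet
facet normal 0.509 -0.424 0.749
outer loop
vertex -2.857 -0.928 -1.258
vertex -3.683 -1.159 -0.828
vertex -2.866 -1.74 -1.711
endloop
endfacet
facet normal 0.010 0.873 0.488
outer loop
vertex -2.857 -0.928 -1.258
vertex -3.768 -0.169 -2.599
vertex -3.683 -1.159 -0.828
endloop
endfacet
facet normal -0.509 0.424 -0.749
outer loop
vertex -4.594 -0.4 -2.169
vertex -3.768 -0.169 -2.599
vertex -4.603 -1.212 -2.622
endloop
endfacet
facet normal -0.010 -0.873 -0.488
outer loop
vertex -3.777 -0.981 -3.052
vertex -2.866 -1.74 -1.711
vertex -4.603 -1.212 -2.622
endloop
endfacet
facet normal -0.509 0.424 -0.749
outer loop
vertex -4.603 -1.212 -2.622
vertex -3.768 -0.169 -2.599
vertex -3.777 -0.981 -3.052
endloop
endfacet
facet normal 0.861 0.241 -0.449
outer loop
vertex -3.777 -0.981 -3.052
vertex -2.857 -0.928 -1.258
vertex -2.866 -1.74 -1.711
endloop
endfacet
facet normal 0.861 0.241 -0.449
outer loop
vertex -3.768 -0.169 -2.599
vertex -2.857 -0.928 -1.258
vertex -3.777 -0.981 -3.052
endloop
endfacet

endsolid


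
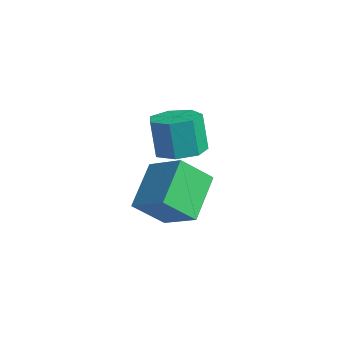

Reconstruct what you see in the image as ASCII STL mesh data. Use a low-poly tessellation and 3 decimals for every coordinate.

solid 
facet normal 0.197 0.023 -0.980
outer loop
vertex 4.13 3.469 0.124
vertex 3.411 3.374 -0.023
vertex 3.784 4.007 0.067
endloop
endfacet
facet normal 0.819 0.546 0.177
outer loop
vertex 4.13 3.469 0.124
vertex 3.784 4.007 0.067
vertex 3.887 3.442 1.33
endloop
endfacet
facet normal 0.818 0.546 0.178
outer loop
vertex 3.887 3.442 1.33
vertex 3.784 4.007 0.067
vertex 3.541 3.979 1.272
endloop
endfacet
facet normal -0.198 -0.022 0.980
outer loop
vertex 3.887 3.442 1.33
vertex 3.541 3.979 1.272
vertex 3.169 3.346 1.183
endloop
endfacet
facet normal 0.198 0.023 -0.980
outer loop
vertex 3.784 4.007 0.067
vertex 3.411 3.374 -0.023
vertex 3.157 4.068 -0.058
endloop
endfacet
facet normal 0.089 0.995 0.041
outer loop
vertex 3.784 4.007 0.067
vertex 3.157 4.068 -0.058
vertex 3.541 3.979 1.272
endloop
endfacet
facet normal 0.089 0.995 0.041
outer loop
vertex 3.541 3.979 1.272
vertex 3.157 4.068 -0.058
vertex 2.914 4.04 1.147
endloop
endfacet
facet normal -0.198 -0.022 0.980
outer loop
vertex 3.541 3.979 1.272
vertex 2.914 4.04 1.147
vertex 3.169 3.346 1.183
endloop
endfacet
facet normal 0.197 0.023 -0.980
outer loop
vertex 3.157 4.068 -0.058
vertex 3.411 3.374 -0.023
vertex 2.722 3.606 -0.156
endloop
endfacet
facet normal -0.709 0.694 -0.127
outer loop
vertex 3.157 4.068 -0.058
vertex 2.722 3.606 -0.156
vertex 2.914 4.04 1.147
endloop
endfacet
facet normal -0.708 0.695 -0.127
outer loop
vertex 2.914 4.04 1.147
vertex 2.722 3.606 -0.156
vertex 2.479 3.579 1.049
endloop
endfacet
facet normal -0.198 -0.022 0.980
outer loop
vertex 2.914 4.04 1.147
vertex 2.479 3.579 1.049
vertex 3.169 3.346 1.183
endloop
endfacet
facet normal 0.197 0.023 -0.980
outer loop
vertex 2.722 3.606 -0.156
vertex 3.411 3.374 -0.023
vertex 2.806 2.969 -0.154
endloop
endfacet
facet normal -0.972 -0.129 -0.199
outer loop
vertex 2.722 3.606 -0.156
vertex 2.806 2.969 -0.154
vertex 2.479 3.579 1.049
endloop
endfacet
facet normal -0.972 -0.129 -0.199
outer loop
vertex 2.479 3.579 1.049
vertex 2.806 2.969 -0.154
vertex 2.563 2.942 1.052
endloop
endfacet
facet normal -0.198 -0.021 0.980
outer loop
vertex 2.479 3.579 1.049
vertex 2.563 2.942 1.052
vertex 3.169 3.346 1.183
endloop
endfacet
facet normal 0.197 0.023 -0.980
outer loop
vertex 2.806 2.969 -0.154
vertex 3.411 3.374 -0.023
vertex 3.346 2.637 -0.053
endloop
endfacet
facet normal -0.503 -0.856 -0.121
outer loop
vertex 2.806 2.969 -0.154
vertex 3.346 2.637 -0.053
vertex 2.563 2.942 1.052
endloop
endfacet
facet normal -0.503 -0.856 -0.121
outer loop
vertex 2.563 2.942 1.052
vertex 3.346 2.637 -0.053
vertex 3.103 2.61 1.153
endloop
endfacet
facet normal -0.197 -0.022 0.980
outer loop
vertex 2.563 2.942 1.052
vertex 3.103 2.61 1.153
vertex 3.169 3.346 1.183
endloop
endfacet
facet normal 0.198 0.022 -0.980
outer loop
vertex 3.346 2.637 -0.053
vertex 3.411 3.374 -0.023
vertex 3.935 2.86 0.071
endloop
endfacet
facet normal 0.345 -0.937 0.048
outer loop
vertex 3.346 2.637 -0.053
vertex 3.935 2.86 0.071
vertex 3.103 2.61 1.153
endloop
endfacet
facet normal 0.343 -0.938 0.047
outer loop
vertex 3.103 2.61 1.153
vertex 3.935 2.86 0.071
vertex 3.693 2.832 1.277
endloop
endfacet
facet normal -0.198 -0.022 0.980
outer loop
vertex 3.103 2.61 1.153
vertex 3.693 2.832 1.277
vertex 3.169 3.346 1.183
endloop
endfacet
facet normal 0.197 0.022 -0.980
outer loop
vertex 3.935 2.86 0.071
vertex 3.411 3.374 -0.023
vertex 4.13 3.469 0.124
endloop
endfacet
facet normal 0.932 -0.314 0.180
outer loop
vertex 3.935 2.86 0.071
vertex 4.13 3.469 0.124
vertex 3.693 2.832 1.277
endloop
endfacet
facet normal 0.933 -0.312 0.181
outer loop
vertex 3.693 2.832 1.277
vertex 4.13 3.469 0.124
vertex 3.887 3.442 1.33
endloop
endfacet
facet normal -0.198 -0.022 0.980
outer loop
vertex 3.693 2.832 1.277
vertex 3.887 3.442 1.33
vertex 3.169 3.346 1.183
endloop
endfacet
facet normal -0.479 0.661 0.578
outer loop
vertex 2.767 3.795 -0.801
vertex 2.996 4.714 -1.663
vertex 1.624 3.504 -1.415
endloop
endfacet
facet normal -0.179 -0.718 0.673
outer loop
vertex 2.404 2.426 -2.357
vertex 2.767 3.795 -0.801
vertex 1.624 3.504 -1.415
endloop
endfacet
facet normal -0.479 0.661 0.578
outer loop
vertex 1.624 3.504 -1.415
vertex 2.996 4.714 -1.663
vertex 1.852 4.422 -2.277
endloop
endfacet
facet normal -0.860 -0.219 -0.461
outer loop
vertex 1.852 4.422 -2.277
vertex 2.404 2.426 -2.357
vertex 1.624 3.504 -1.415
endloop
endfacet
facet normal 0.860 0.219 0.462
outer loop
vertex 2.767 3.795 -0.801
vertex 3.776 3.636 -2.605
vertex 2.996 4.714 -1.663
endloop
endfacet
facet normal -0.178 -0.718 0.673
outer loop
vertex 3.548 2.718 -1.743
vertex 2.767 3.795 -0.801
vertex 2.404 2.426 -2.357
endloop
endfacet
facet normal 0.860 0.220 0.461
outer loop
vertex 3.548 2.718 -1.743
vertex 3.776 3.636 -2.605
vertex 2.767 3.795 -0.801
endloop
endfacet
facet normal 0.178 0.717 -0.673
outer loop
vertex 2.996 4.714 -1.663
vertex 3.776 3.636 -2.605
vertex 1.852 4.422 -2.277
endloop
endfacet
facet normal -0.859 -0.219 -0.462
outer loop
vertex 2.633 3.345 -3.219
vertex 2.404 2.426 -2.357
vertex 1.852 4.422 -2.277
endloop
endfacet
facet normal 0.179 0.718 -0.673
outer loop
vertex 1.852 4.422 -2.277
vertex 3.776 3.636 -2.605
vertex 2.633 3.345 -3.219
endloop
endfacet
facet normal 0.479 -0.661 -0.578
outer loop
vertex 2.633 3.345 -3.219
vertex 3.548 2.718 -1.743
vertex 2.404 2.426 -2.357
endloop
endfacet
facet normal 0.479 -0.661 -0.578
outer loop
vertex 3.776 3.636 -2.605
vertex 3.548 2.718 -1.743
vertex 2.633 3.345 -3.219
endloop
endfacet

endsolid


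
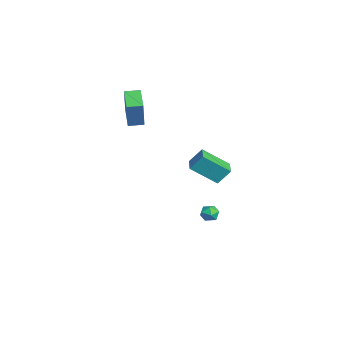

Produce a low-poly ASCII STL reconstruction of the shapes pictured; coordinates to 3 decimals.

solid 
facet normal -0.779 0.626 -0.040
outer loop
vertex 0.021 2.014 -3.95
vertex -0.374 1.526 -3.89
vertex -0.161 1.824 -3.377
endloop
endfacet
facet normal -0.211 0.946 0.247
outer loop
vertex 0.021 2.014 -3.95
vertex -0.161 1.824 -3.377
vertex 0.44 1.985 -3.48
endloop
endfacet
facet normal 0.320 0.919 -0.229
outer loop
vertex 0.021 2.014 -3.95
vertex 0.44 1.985 -3.48
vertex 0.599 1.786 -4.057
endloop
endfacet
facet normal 0.080 0.582 -0.809
outer loop
vertex 0.021 2.014 -3.95
vertex 0.599 1.786 -4.057
vertex 0.095 1.502 -4.311
endloop
endfacet
facet normal -0.600 0.401 -0.692
outer loop
vertex 0.021 2.014 -3.95
vertex 0.095 1.502 -4.311
vertex -0.374 1.526 -3.89
endloop
endfacet
facet normal -0.012 0.571 0.821
outer loop
vertex 0.44 1.985 -3.48
vertex -0.161 1.824 -3.377
vertex 0.305 1.478 -3.129
endloop
endfacet
facet normal -0.933 0.053 0.357
outer loop
vertex -0.161 1.824 -3.377
vertex -0.374 1.526 -3.89
vertex -0.199 1.194 -3.383
endloop
endfacet
facet normal -0.643 -0.313 -0.699
outer loop
vertex -0.374 1.526 -3.89
vertex 0.095 1.502 -4.311
vertex -0.04 0.995 -3.96
endloop
endfacet
facet normal 0.459 -0.019 -0.888
outer loop
vertex 0.095 1.502 -4.311
vertex 0.599 1.786 -4.057
vertex 0.561 1.156 -4.063
endloop
endfacet
facet normal 0.848 0.527 0.052
outer loop
vertex 0.599 1.786 -4.057
vertex 0.44 1.985 -3.48
vertex 0.774 1.454 -3.55
endloop
endfacet
facet normal -0.080 -0.582 0.809
outer loop
vertex 0.379 0.966 -3.49
vertex 0.305 1.478 -3.129
vertex -0.199 1.194 -3.383
endloop
endfacet
facet normal -0.320 -0.919 0.229
outer loop
vertex 0.379 0.966 -3.49
vertex -0.199 1.194 -3.383
vertex -0.04 0.995 -3.96
endloop
endfacet
facet normal 0.211 -0.946 -0.247
outer loop
vertex 0.379 0.966 -3.49
vertex -0.04 0.995 -3.96
vertex 0.561 1.156 -4.063
endloop
endfacet
facet normal 0.779 -0.626 0.040
outer loop
vertex 0.379 0.966 -3.49
vertex 0.561 1.156 -4.063
vertex 0.774 1.454 -3.55
endloop
endfacet
facet normal 0.600 -0.401 0.692
outer loop
vertex 0.379 0.966 -3.49
vertex 0.774 1.454 -3.55
vertex 0.305 1.478 -3.129
endloop
endfacet
facet normal -0.459 0.019 0.888
outer loop
vertex -0.199 1.194 -3.383
vertex 0.305 1.478 -3.129
vertex -0.161 1.824 -3.377
endloop
endfacet
facet normal -0.848 -0.527 -0.052
outer loop
vertex -0.04 0.995 -3.96
vertex -0.199 1.194 -3.383
vertex -0.374 1.526 -3.89
endloop
endfacet
facet normal 0.012 -0.571 -0.821
outer loop
vertex 0.561 1.156 -4.063
vertex -0.04 0.995 -3.96
vertex 0.095 1.502 -4.311
endloop
endfacet
facet normal 0.933 -0.053 -0.357
outer loop
vertex 0.774 1.454 -3.55
vertex 0.561 1.156 -4.063
vertex 0.599 1.786 -4.057
endloop
endfacet
facet normal 0.643 0.313 0.699
outer loop
vertex 0.305 1.478 -3.129
vertex 0.774 1.454 -3.55
vertex 0.44 1.985 -3.48
endloop
endfacet
facet normal -0.929 0.047 0.366
outer loop
vertex -2.828 -2.853 4.922
vertex -2.759 -1.927 4.978
vertex -3.566 -2.683 3.028
endloop
endfacet
facet normal -0.074 -0.995 -0.060
outer loop
vertex -2.181 -2.753 2.482
vertex -2.828 -2.853 4.922
vertex -3.566 -2.683 3.028
endloop
endfacet
facet normal -0.929 0.047 0.366
outer loop
vertex -3.566 -2.683 3.028
vertex -2.759 -1.927 4.978
vertex -3.497 -1.758 3.084
endloop
endfacet
facet normal -0.362 0.083 -0.929
outer loop
vertex -3.497 -1.758 3.084
vertex -2.181 -2.753 2.482
vertex -3.566 -2.683 3.028
endloop
endfacet
facet normal 0.362 -0.083 0.929
outer loop
vertex -2.828 -2.853 4.922
vertex -1.374 -1.997 4.432
vertex -2.759 -1.927 4.978
endloop
endfacet
facet normal -0.073 -0.995 -0.060
outer loop
vertex -1.443 -2.922 4.376
vertex -2.828 -2.853 4.922
vertex -2.181 -2.753 2.482
endloop
endfacet
facet normal 0.362 -0.083 0.928
outer loop
vertex -1.443 -2.922 4.376
vertex -1.374 -1.997 4.432
vertex -2.828 -2.853 4.922
endloop
endfacet
facet normal 0.074 0.995 0.060
outer loop
vertex -2.759 -1.927 4.978
vertex -1.374 -1.997 4.432
vertex -3.497 -1.758 3.084
endloop
endfacet
facet normal -0.362 0.083 -0.929
outer loop
vertex -2.112 -1.827 2.538
vertex -2.181 -2.753 2.482
vertex -3.497 -1.758 3.084
endloop
endfacet
facet normal 0.074 0.995 0.061
outer loop
vertex -3.497 -1.758 3.084
vertex -1.374 -1.997 4.432
vertex -2.112 -1.827 2.538
endloop
endfacet
facet normal 0.929 -0.047 -0.366
outer loop
vertex -2.112 -1.827 2.538
vertex -1.443 -2.922 4.376
vertex -2.181 -2.753 2.482
endloop
endfacet
facet normal 0.929 -0.047 -0.366
outer loop
vertex -1.374 -1.997 4.432
vertex -1.443 -2.922 4.376
vertex -2.112 -1.827 2.538
endloop
endfacet
facet normal -0.989 0.148 -0.003
outer loop
vertex 3.019 0.491 3.087
vertex 3.244 1.971 1.933
vertex 2.918 -0.198 2.185
endloop
endfacet
facet normal -0.119 -0.783 0.611
outer loop
vertex 3.936 -0.351 2.187
vertex 3.019 0.491 3.087
vertex 2.918 -0.198 2.185
endloop
endfacet
facet normal -0.989 0.148 -0.002
outer loop
vertex 2.918 -0.198 2.185
vertex 3.244 1.971 1.933
vertex 3.142 1.282 1.03
endloop
endfacet
facet normal -0.089 -0.604 -0.792
outer loop
vertex 3.142 1.282 1.03
vertex 3.936 -0.351 2.187
vertex 2.918 -0.198 2.185
endloop
endfacet
facet normal 0.089 0.604 0.792
outer loop
vertex 3.019 0.491 3.087
vertex 4.262 1.818 1.935
vertex 3.244 1.971 1.933
endloop
endfacet
facet normal -0.119 -0.783 0.611
outer loop
vertex 4.038 0.338 3.09
vertex 3.019 0.491 3.087
vertex 3.936 -0.351 2.187
endloop
endfacet
facet normal 0.088 0.604 0.792
outer loop
vertex 4.038 0.338 3.09
vertex 4.262 1.818 1.935
vertex 3.019 0.491 3.087
endloop
endfacet
facet normal 0.119 0.783 -0.611
outer loop
vertex 3.244 1.971 1.933
vertex 4.262 1.818 1.935
vertex 3.142 1.282 1.03
endloop
endfacet
facet normal -0.088 -0.604 -0.792
outer loop
vertex 4.161 1.129 1.033
vertex 3.936 -0.351 2.187
vertex 3.142 1.282 1.03
endloop
endfacet
facet normal 0.119 0.783 -0.611
outer loop
vertex 3.142 1.282 1.03
vertex 4.262 1.818 1.935
vertex 4.161 1.129 1.033
endloop
endfacet
facet normal 0.989 -0.149 0.002
outer loop
vertex 4.161 1.129 1.033
vertex 4.038 0.338 3.09
vertex 3.936 -0.351 2.187
endloop
endfacet
facet normal 0.989 -0.148 0.002
outer loop
vertex 4.262 1.818 1.935
vertex 4.038 0.338 3.09
vertex 4.161 1.129 1.033
endloop
endfacet

endsolid


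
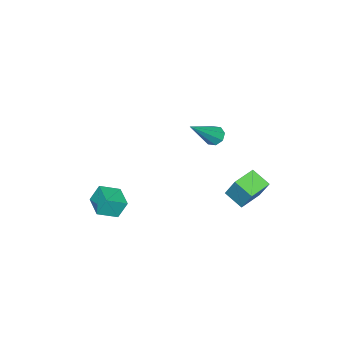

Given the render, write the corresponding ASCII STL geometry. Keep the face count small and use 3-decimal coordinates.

solid 
facet normal -0.707 0.556 -0.437
outer loop
vertex 2.918 -1.816 -3.638
vertex 3.715 -0.885 -3.744
vertex 3.207 -2.167 -4.551
endloop
endfacet
facet normal -0.648 -0.756 0.086
outer loop
vertex 4.005 -2.795 -4.056
vertex 2.918 -1.816 -3.638
vertex 3.207 -2.167 -4.551
endloop
endfacet
facet normal -0.707 0.556 -0.437
outer loop
vertex 3.207 -2.167 -4.551
vertex 3.715 -0.885 -3.744
vertex 4.004 -1.236 -4.657
endloop
endfacet
facet normal 0.284 -0.345 -0.895
outer loop
vertex 4.004 -1.236 -4.657
vertex 4.005 -2.795 -4.056
vertex 3.207 -2.167 -4.551
endloop
endfacet
facet normal -0.284 0.345 0.895
outer loop
vertex 2.918 -1.816 -3.638
vertex 4.513 -1.513 -3.249
vertex 3.715 -0.885 -3.744
endloop
endfacet
facet normal -0.648 -0.756 0.086
outer loop
vertex 3.716 -2.444 -3.143
vertex 2.918 -1.816 -3.638
vertex 4.005 -2.795 -4.056
endloop
endfacet
facet normal -0.284 0.345 0.895
outer loop
vertex 3.716 -2.444 -3.143
vertex 4.513 -1.513 -3.249
vertex 2.918 -1.816 -3.638
endloop
endfacet
facet normal 0.648 0.756 -0.086
outer loop
vertex 3.715 -0.885 -3.744
vertex 4.513 -1.513 -3.249
vertex 4.004 -1.236 -4.657
endloop
endfacet
facet normal 0.284 -0.345 -0.895
outer loop
vertex 4.802 -1.864 -4.162
vertex 4.005 -2.795 -4.056
vertex 4.004 -1.236 -4.657
endloop
endfacet
facet normal 0.648 0.756 -0.086
outer loop
vertex 4.004 -1.236 -4.657
vertex 4.513 -1.513 -3.249
vertex 4.802 -1.864 -4.162
endloop
endfacet
facet normal 0.707 -0.556 0.437
outer loop
vertex 4.802 -1.864 -4.162
vertex 3.716 -2.444 -3.143
vertex 4.005 -2.795 -4.056
endloop
endfacet
facet normal 0.707 -0.556 0.437
outer loop
vertex 4.513 -1.513 -3.249
vertex 3.716 -2.444 -3.143
vertex 4.802 -1.864 -4.162
endloop
endfacet
facet normal -0.980 0.176 0.097
outer loop
vertex 0.531 3.836 -1.515
vertex 0.649 4.783 -2.041
vertex 0.297 3.199 -2.716
endloop
endfacet
facet normal -0.108 -0.869 0.482
outer loop
vertex 1.531 2.977 -2.839
vertex 0.531 3.836 -1.515
vertex 0.297 3.199 -2.716
endloop
endfacet
facet normal -0.980 0.176 0.097
outer loop
vertex 0.297 3.199 -2.716
vertex 0.649 4.783 -2.041
vertex 0.415 4.146 -3.242
endloop
endfacet
facet normal -0.170 -0.462 -0.870
outer loop
vertex 0.415 4.146 -3.242
vertex 1.531 2.977 -2.839
vertex 0.297 3.199 -2.716
endloop
endfacet
facet normal 0.170 0.462 0.870
outer loop
vertex 0.531 3.836 -1.515
vertex 1.883 4.561 -2.164
vertex 0.649 4.783 -2.041
endloop
endfacet
facet normal -0.108 -0.869 0.482
outer loop
vertex 1.765 3.614 -1.638
vertex 0.531 3.836 -1.515
vertex 1.531 2.977 -2.839
endloop
endfacet
facet normal 0.170 0.462 0.870
outer loop
vertex 1.765 3.614 -1.638
vertex 1.883 4.561 -2.164
vertex 0.531 3.836 -1.515
endloop
endfacet
facet normal 0.108 0.869 -0.482
outer loop
vertex 0.649 4.783 -2.041
vertex 1.883 4.561 -2.164
vertex 0.415 4.146 -3.242
endloop
endfacet
facet normal -0.170 -0.462 -0.870
outer loop
vertex 1.649 3.924 -3.365
vertex 1.531 2.977 -2.839
vertex 0.415 4.146 -3.242
endloop
endfacet
facet normal 0.108 0.869 -0.482
outer loop
vertex 0.415 4.146 -3.242
vertex 1.883 4.561 -2.164
vertex 1.649 3.924 -3.365
endloop
endfacet
facet normal 0.980 -0.176 -0.097
outer loop
vertex 1.649 3.924 -3.365
vertex 1.765 3.614 -1.638
vertex 1.531 2.977 -2.839
endloop
endfacet
facet normal 0.980 -0.176 -0.097
outer loop
vertex 1.883 4.561 -2.164
vertex 1.765 3.614 -1.638
vertex 1.649 3.924 -3.365
endloop
endfacet
facet normal -0.718 0.184 -0.672
outer loop
vertex 1.944 2.3 0.544
vertex 1.594 2.421 0.951
vertex 1.952 2.708 0.647
endloop
endfacet
facet normal 0.847 0.114 -0.519
outer loop
vertex 1.944 2.3 0.544
vertex 1.952 2.708 0.647
vertex 3.086 2.039 2.349
endloop
endfacet
facet normal -0.717 0.183 -0.672
outer loop
vertex 1.952 2.708 0.647
vertex 1.594 2.421 0.951
vertex 1.75 2.948 0.928
endloop
endfacet
facet normal 0.661 0.735 -0.152
outer loop
vertex 1.952 2.708 0.647
vertex 1.75 2.948 0.928
vertex 3.086 2.039 2.349
endloop
endfacet
facet normal -0.719 0.183 -0.671
outer loop
vertex 1.75 2.948 0.928
vertex 1.594 2.421 0.951
vertex 1.457 2.879 1.223
endloop
endfacet
facet normal 0.189 0.898 0.397
outer loop
vertex 1.75 2.948 0.928
vertex 1.457 2.879 1.223
vertex 3.086 2.039 2.349
endloop
endfacet
facet normal -0.717 0.184 -0.672
outer loop
vertex 1.457 2.879 1.223
vertex 1.594 2.421 0.951
vertex 1.244 2.542 1.358
endloop
endfacet
facet normal -0.295 0.510 0.808
outer loop
vertex 1.457 2.879 1.223
vertex 1.244 2.542 1.358
vertex 3.086 2.039 2.349
endloop
endfacet
facet normal -0.717 0.185 -0.672
outer loop
vertex 1.244 2.542 1.358
vertex 1.594 2.421 0.951
vertex 1.236 2.134 1.254
endloop
endfacet
facet normal -0.506 -0.204 0.838
outer loop
vertex 1.244 2.542 1.358
vertex 1.236 2.134 1.254
vertex 3.086 2.039 2.349
endloop
endfacet
facet normal -0.716 0.183 -0.673
outer loop
vertex 1.236 2.134 1.254
vertex 1.594 2.421 0.951
vertex 1.438 1.894 0.974
endloop
endfacet
facet normal -0.321 -0.821 0.472
outer loop
vertex 1.236 2.134 1.254
vertex 1.438 1.894 0.974
vertex 3.086 2.039 2.349
endloop
endfacet
facet normal -0.719 0.183 -0.671
outer loop
vertex 1.438 1.894 0.974
vertex 1.594 2.421 0.951
vertex 1.731 1.963 0.679
endloop
endfacet
facet normal 0.153 -0.985 -0.079
outer loop
vertex 1.438 1.894 0.974
vertex 1.731 1.963 0.679
vertex 3.086 2.039 2.349
endloop
endfacet
facet normal -0.717 0.184 -0.672
outer loop
vertex 1.731 1.963 0.679
vertex 1.594 2.421 0.951
vertex 1.944 2.3 0.544
endloop
endfacet
facet normal 0.636 -0.598 -0.489
outer loop
vertex 1.731 1.963 0.679
vertex 1.944 2.3 0.544
vertex 3.086 2.039 2.349
endloop
endfacet

endsolid


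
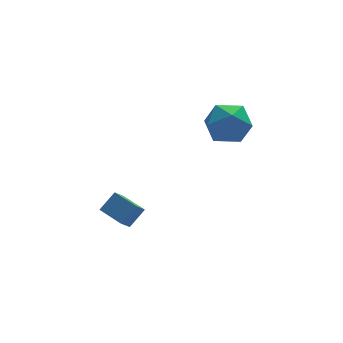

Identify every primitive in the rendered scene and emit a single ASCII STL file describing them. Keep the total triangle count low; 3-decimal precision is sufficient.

solid 
facet normal -0.553 -0.429 0.715
outer loop
vertex -1.712 2.025 -2.094
vertex -2.354 3.215 -1.877
vertex -2.511 1.738 -2.884
endloop
endfacet
facet normal 0.469 -0.869 -0.158
outer loop
vertex -1.986 2.145 -3.563
vertex -1.712 2.025 -2.094
vertex -2.511 1.738 -2.884
endloop
endfacet
facet normal -0.553 -0.428 0.714
outer loop
vertex -2.511 1.738 -2.884
vertex -2.354 3.215 -1.877
vertex -3.153 2.928 -2.668
endloop
endfacet
facet normal -0.689 -0.248 -0.681
outer loop
vertex -3.153 2.928 -2.668
vertex -1.986 2.145 -3.563
vertex -2.511 1.738 -2.884
endloop
endfacet
facet normal 0.689 0.248 0.681
outer loop
vertex -1.712 2.025 -2.094
vertex -1.829 3.622 -2.556
vertex -2.354 3.215 -1.877
endloop
endfacet
facet normal 0.469 -0.869 -0.158
outer loop
vertex -1.187 2.432 -2.772
vertex -1.712 2.025 -2.094
vertex -1.986 2.145 -3.563
endloop
endfacet
facet normal 0.688 0.248 0.682
outer loop
vertex -1.187 2.432 -2.772
vertex -1.829 3.622 -2.556
vertex -1.712 2.025 -2.094
endloop
endfacet
facet normal -0.469 0.869 0.158
outer loop
vertex -2.354 3.215 -1.877
vertex -1.829 3.622 -2.556
vertex -3.153 2.928 -2.668
endloop
endfacet
facet normal -0.689 -0.247 -0.682
outer loop
vertex -2.628 3.335 -3.346
vertex -1.986 2.145 -3.563
vertex -3.153 2.928 -2.668
endloop
endfacet
facet normal -0.469 0.869 0.159
outer loop
vertex -3.153 2.928 -2.668
vertex -1.829 3.622 -2.556
vertex -2.628 3.335 -3.346
endloop
endfacet
facet normal 0.553 0.429 -0.714
outer loop
vertex -2.628 3.335 -3.346
vertex -1.187 2.432 -2.772
vertex -1.986 2.145 -3.563
endloop
endfacet
facet normal 0.553 0.428 -0.715
outer loop
vertex -1.829 3.622 -2.556
vertex -1.187 2.432 -2.772
vertex -2.628 3.335 -3.346
endloop
endfacet
facet normal -0.353 0.872 0.338
outer loop
vertex 1.551 2.254 2.771
vertex 1.989 2.002 3.881
vertex 2.683 2.596 3.072
endloop
endfacet
facet normal -0.183 0.917 -0.354
outer loop
vertex 1.551 2.254 2.771
vertex 2.683 2.596 3.072
vertex 2.461 2.126 1.969
endloop
endfacet
facet normal -0.563 0.428 -0.707
outer loop
vertex 1.551 2.254 2.771
vertex 2.461 2.126 1.969
vertex 1.63 1.242 2.096
endloop
endfacet
facet normal -0.969 0.080 -0.234
outer loop
vertex 1.551 2.254 2.771
vertex 1.63 1.242 2.096
vertex 1.339 1.165 3.277
endloop
endfacet
facet normal -0.839 0.355 0.412
outer loop
vertex 1.551 2.254 2.771
vertex 1.339 1.165 3.277
vertex 1.989 2.002 3.881
endloop
endfacet
facet normal 0.508 0.751 -0.422
outer loop
vertex 2.461 2.126 1.969
vertex 2.683 2.596 3.072
vertex 3.461 1.795 2.583
endloop
endfacet
facet normal 0.232 0.678 0.697
outer loop
vertex 2.683 2.596 3.072
vertex 1.989 2.002 3.881
vertex 3.17 1.718 3.764
endloop
endfacet
facet normal -0.554 -0.159 0.817
outer loop
vertex 1.989 2.002 3.881
vertex 1.339 1.165 3.277
vertex 2.339 0.834 3.891
endloop
endfacet
facet normal -0.764 -0.603 -0.228
outer loop
vertex 1.339 1.165 3.277
vertex 1.63 1.242 2.096
vertex 2.117 0.364 2.788
endloop
endfacet
facet normal -0.108 -0.041 -0.993
outer loop
vertex 1.63 1.242 2.096
vertex 2.461 2.126 1.969
vertex 2.811 0.958 1.979
endloop
endfacet
facet normal 0.969 -0.080 0.234
outer loop
vertex 3.249 0.706 3.089
vertex 3.461 1.795 2.583
vertex 3.17 1.718 3.764
endloop
endfacet
facet normal 0.563 -0.428 0.707
outer loop
vertex 3.249 0.706 3.089
vertex 3.17 1.718 3.764
vertex 2.339 0.834 3.891
endloop
endfacet
facet normal 0.183 -0.917 0.354
outer loop
vertex 3.249 0.706 3.089
vertex 2.339 0.834 3.891
vertex 2.117 0.364 2.788
endloop
endfacet
facet normal 0.353 -0.872 -0.338
outer loop
vertex 3.249 0.706 3.089
vertex 2.117 0.364 2.788
vertex 2.811 0.958 1.979
endloop
endfacet
facet normal 0.839 -0.355 -0.412
outer loop
vertex 3.249 0.706 3.089
vertex 2.811 0.958 1.979
vertex 3.461 1.795 2.583
endloop
endfacet
facet normal 0.764 0.603 0.228
outer loop
vertex 3.17 1.718 3.764
vertex 3.461 1.795 2.583
vertex 2.683 2.596 3.072
endloop
endfacet
facet normal 0.108 0.041 0.993
outer loop
vertex 2.339 0.834 3.891
vertex 3.17 1.718 3.764
vertex 1.989 2.002 3.881
endloop
endfacet
facet normal -0.508 -0.751 0.422
outer loop
vertex 2.117 0.364 2.788
vertex 2.339 0.834 3.891
vertex 1.339 1.165 3.277
endloop
endfacet
facet normal -0.232 -0.678 -0.697
outer loop
vertex 2.811 0.958 1.979
vertex 2.117 0.364 2.788
vertex 1.63 1.242 2.096
endloop
endfacet
facet normal 0.554 0.159 -0.817
outer loop
vertex 3.461 1.795 2.583
vertex 2.811 0.958 1.979
vertex 2.461 2.126 1.969
endloop
endfacet

endsolid


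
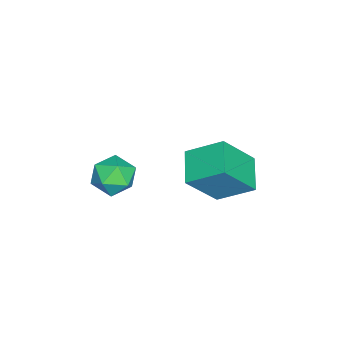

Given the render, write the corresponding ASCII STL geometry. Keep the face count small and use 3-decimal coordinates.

solid 
facet normal -0.927 -0.354 0.120
outer loop
vertex -4.407 -2.663 -3.3
vertex -4.028 -3.591 -3.109
vertex -4.18 -2.934 -2.344
endloop
endfacet
facet normal -0.891 0.334 0.306
outer loop
vertex -4.407 -2.663 -3.3
vertex -4.18 -2.934 -2.344
vertex -3.945 -2.0 -2.678
endloop
endfacet
facet normal -0.661 0.704 -0.259
outer loop
vertex -4.407 -2.663 -3.3
vertex -3.945 -2.0 -2.678
vertex -3.648 -2.079 -3.651
endloop
endfacet
facet normal -0.556 0.244 -0.795
outer loop
vertex -4.407 -2.663 -3.3
vertex -3.648 -2.079 -3.651
vertex -3.7 -3.062 -3.917
endloop
endfacet
facet normal -0.720 -0.409 -0.560
outer loop
vertex -4.407 -2.663 -3.3
vertex -3.7 -3.062 -3.917
vertex -4.028 -3.591 -3.109
endloop
endfacet
facet normal -0.404 0.396 0.824
outer loop
vertex -3.945 -2.0 -2.678
vertex -4.18 -2.934 -2.344
vertex -3.28 -2.518 -2.103
endloop
endfacet
facet normal -0.463 -0.716 0.523
outer loop
vertex -4.18 -2.934 -2.344
vertex -4.028 -3.591 -3.109
vertex -3.332 -3.501 -2.369
endloop
endfacet
facet normal -0.127 -0.805 -0.579
outer loop
vertex -4.028 -3.591 -3.109
vertex -3.7 -3.062 -3.917
vertex -3.035 -3.58 -3.342
endloop
endfacet
facet normal 0.140 0.252 -0.958
outer loop
vertex -3.7 -3.062 -3.917
vertex -3.648 -2.079 -3.651
vertex -2.8 -2.646 -3.676
endloop
endfacet
facet normal -0.032 0.995 -0.091
outer loop
vertex -3.648 -2.079 -3.651
vertex -3.945 -2.0 -2.678
vertex -2.952 -1.989 -2.911
endloop
endfacet
facet normal 0.556 -0.244 0.795
outer loop
vertex -2.573 -2.917 -2.72
vertex -3.28 -2.518 -2.103
vertex -3.332 -3.501 -2.369
endloop
endfacet
facet normal 0.661 -0.704 0.259
outer loop
vertex -2.573 -2.917 -2.72
vertex -3.332 -3.501 -2.369
vertex -3.035 -3.58 -3.342
endloop
endfacet
facet normal 0.891 -0.334 -0.306
outer loop
vertex -2.573 -2.917 -2.72
vertex -3.035 -3.58 -3.342
vertex -2.8 -2.646 -3.676
endloop
endfacet
facet normal 0.927 0.354 -0.120
outer loop
vertex -2.573 -2.917 -2.72
vertex -2.8 -2.646 -3.676
vertex -2.952 -1.989 -2.911
endloop
endfacet
facet normal 0.720 0.409 0.560
outer loop
vertex -2.573 -2.917 -2.72
vertex -2.952 -1.989 -2.911
vertex -3.28 -2.518 -2.103
endloop
endfacet
facet normal -0.140 -0.252 0.958
outer loop
vertex -3.332 -3.501 -2.369
vertex -3.28 -2.518 -2.103
vertex -4.18 -2.934 -2.344
endloop
endfacet
facet normal 0.032 -0.995 0.091
outer loop
vertex -3.035 -3.58 -3.342
vertex -3.332 -3.501 -2.369
vertex -4.028 -3.591 -3.109
endloop
endfacet
facet normal 0.404 -0.396 -0.824
outer loop
vertex -2.8 -2.646 -3.676
vertex -3.035 -3.58 -3.342
vertex -3.7 -3.062 -3.917
endloop
endfacet
facet normal 0.463 0.716 -0.523
outer loop
vertex -2.952 -1.989 -2.911
vertex -2.8 -2.646 -3.676
vertex -3.648 -2.079 -3.651
endloop
endfacet
facet normal 0.127 0.805 0.579
outer loop
vertex -3.28 -2.518 -2.103
vertex -2.952 -1.989 -2.911
vertex -3.945 -2.0 -2.678
endloop
endfacet
facet normal -0.894 -0.295 0.337
outer loop
vertex -4.109 -0.033 -1.204
vertex -4.241 1.484 -0.225
vertex -5.069 0.963 -2.876
endloop
endfacet
facet normal 0.073 -0.838 -0.541
outer loop
vertex -3.639 1.436 -3.415
vertex -4.109 -0.033 -1.204
vertex -5.069 0.963 -2.876
endloop
endfacet
facet normal -0.894 -0.295 0.337
outer loop
vertex -5.069 0.963 -2.876
vertex -4.241 1.484 -0.225
vertex -5.201 2.48 -1.897
endloop
endfacet
facet normal -0.442 0.459 -0.771
outer loop
vertex -5.201 2.48 -1.897
vertex -3.639 1.436 -3.415
vertex -5.069 0.963 -2.876
endloop
endfacet
facet normal 0.442 -0.459 0.771
outer loop
vertex -4.109 -0.033 -1.204
vertex -2.811 1.957 -0.764
vertex -4.241 1.484 -0.225
endloop
endfacet
facet normal 0.073 -0.838 -0.541
outer loop
vertex -2.679 0.44 -1.743
vertex -4.109 -0.033 -1.204
vertex -3.639 1.436 -3.415
endloop
endfacet
facet normal 0.442 -0.459 0.771
outer loop
vertex -2.679 0.44 -1.743
vertex -2.811 1.957 -0.764
vertex -4.109 -0.033 -1.204
endloop
endfacet
facet normal -0.073 0.838 0.541
outer loop
vertex -4.241 1.484 -0.225
vertex -2.811 1.957 -0.764
vertex -5.201 2.48 -1.897
endloop
endfacet
facet normal -0.442 0.459 -0.771
outer loop
vertex -3.771 2.953 -2.436
vertex -3.639 1.436 -3.415
vertex -5.201 2.48 -1.897
endloop
endfacet
facet normal -0.073 0.838 0.541
outer loop
vertex -5.201 2.48 -1.897
vertex -2.811 1.957 -0.764
vertex -3.771 2.953 -2.436
endloop
endfacet
facet normal 0.894 0.295 -0.337
outer loop
vertex -3.771 2.953 -2.436
vertex -2.679 0.44 -1.743
vertex -3.639 1.436 -3.415
endloop
endfacet
facet normal 0.894 0.295 -0.337
outer loop
vertex -2.811 1.957 -0.764
vertex -2.679 0.44 -1.743
vertex -3.771 2.953 -2.436
endloop
endfacet

endsolid


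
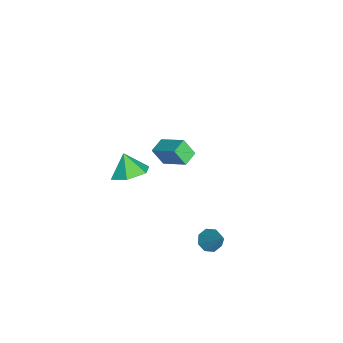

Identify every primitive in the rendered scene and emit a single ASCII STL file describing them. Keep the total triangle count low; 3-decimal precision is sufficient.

solid 
facet normal -0.525 -0.394 -0.755
outer loop
vertex 2.922 1.032 -4.811
vertex 2.321 1.269 -4.517
vertex 2.79 1.531 -4.98
endloop
endfacet
facet normal 0.940 0.143 -0.311
outer loop
vertex 2.922 1.032 -4.811
vertex 2.79 1.531 -4.98
vertex 3.359 2.051 -3.023
endloop
endfacet
facet normal -0.524 -0.395 -0.755
outer loop
vertex 2.79 1.531 -4.98
vertex 2.321 1.269 -4.517
vertex 2.383 1.877 -4.878
endloop
endfacet
facet normal 0.550 0.753 -0.360
outer loop
vertex 2.79 1.531 -4.98
vertex 2.383 1.877 -4.878
vertex 3.359 2.051 -3.023
endloop
endfacet
facet normal -0.524 -0.395 -0.755
outer loop
vertex 2.383 1.877 -4.878
vertex 2.321 1.269 -4.517
vertex 1.94 1.866 -4.565
endloop
endfacet
facet normal -0.066 0.996 -0.059
outer loop
vertex 2.383 1.877 -4.878
vertex 1.94 1.866 -4.565
vertex 3.359 2.051 -3.023
endloop
endfacet
facet normal -0.525 -0.395 -0.754
outer loop
vertex 1.94 1.866 -4.565
vertex 2.321 1.269 -4.517
vertex 1.72 1.506 -4.223
endloop
endfacet
facet normal -0.546 0.728 0.415
outer loop
vertex 1.94 1.866 -4.565
vertex 1.72 1.506 -4.223
vertex 3.359 2.051 -3.023
endloop
endfacet
facet normal -0.525 -0.395 -0.754
outer loop
vertex 1.72 1.506 -4.223
vertex 2.321 1.269 -4.517
vertex 1.852 1.006 -4.053
endloop
endfacet
facet normal -0.610 0.106 0.785
outer loop
vertex 1.72 1.506 -4.223
vertex 1.852 1.006 -4.053
vertex 3.359 2.051 -3.023
endloop
endfacet
facet normal -0.524 -0.396 -0.754
outer loop
vertex 1.852 1.006 -4.053
vertex 2.321 1.269 -4.517
vertex 2.259 0.661 -4.155
endloop
endfacet
facet normal -0.220 -0.506 0.834
outer loop
vertex 1.852 1.006 -4.053
vertex 2.259 0.661 -4.155
vertex 3.359 2.051 -3.023
endloop
endfacet
facet normal -0.525 -0.395 -0.754
outer loop
vertex 2.259 0.661 -4.155
vertex 2.321 1.269 -4.517
vertex 2.702 0.672 -4.469
endloop
endfacet
facet normal 0.396 -0.748 0.533
outer loop
vertex 2.259 0.661 -4.155
vertex 2.702 0.672 -4.469
vertex 3.359 2.051 -3.023
endloop
endfacet
facet normal -0.525 -0.395 -0.754
outer loop
vertex 2.702 0.672 -4.469
vertex 2.321 1.269 -4.517
vertex 2.922 1.032 -4.811
endloop
endfacet
facet normal 0.876 -0.479 0.059
outer loop
vertex 2.702 0.672 -4.469
vertex 2.922 1.032 -4.811
vertex 3.359 2.051 -3.023
endloop
endfacet
facet normal -0.445 -0.728 -0.522
outer loop
vertex -3.606 -2.441 -3.428
vertex -4.468 -2.023 -3.276
vertex -3.474 -1.806 -4.425
endloop
endfacet
facet normal 0.888 -0.431 -0.157
outer loop
vertex -2.672 -0.497 -3.484
vertex -3.606 -2.441 -3.428
vertex -3.474 -1.806 -4.425
endloop
endfacet
facet normal -0.446 -0.726 -0.523
outer loop
vertex -3.474 -1.806 -4.425
vertex -4.468 -2.023 -3.276
vertex -4.335 -1.387 -4.273
endloop
endfacet
facet normal 0.112 0.534 -0.838
outer loop
vertex -4.335 -1.387 -4.273
vertex -2.672 -0.497 -3.484
vertex -3.474 -1.806 -4.425
endloop
endfacet
facet normal -0.111 -0.534 0.838
outer loop
vertex -3.606 -2.441 -3.428
vertex -3.666 -0.714 -2.335
vertex -4.468 -2.023 -3.276
endloop
endfacet
facet normal 0.888 -0.431 -0.157
outer loop
vertex -2.805 -1.133 -2.487
vertex -3.606 -2.441 -3.428
vertex -2.672 -0.497 -3.484
endloop
endfacet
facet normal -0.112 -0.534 0.838
outer loop
vertex -2.805 -1.133 -2.487
vertex -3.666 -0.714 -2.335
vertex -3.606 -2.441 -3.428
endloop
endfacet
facet normal -0.888 0.432 0.157
outer loop
vertex -4.468 -2.023 -3.276
vertex -3.666 -0.714 -2.335
vertex -4.335 -1.387 -4.273
endloop
endfacet
facet normal 0.111 0.534 -0.838
outer loop
vertex -3.534 -0.079 -3.332
vertex -2.672 -0.497 -3.484
vertex -4.335 -1.387 -4.273
endloop
endfacet
facet normal -0.889 0.431 0.157
outer loop
vertex -4.335 -1.387 -4.273
vertex -3.666 -0.714 -2.335
vertex -3.534 -0.079 -3.332
endloop
endfacet
facet normal 0.445 0.727 0.523
outer loop
vertex -3.534 -0.079 -3.332
vertex -2.805 -1.133 -2.487
vertex -2.672 -0.497 -3.484
endloop
endfacet
facet normal 0.446 0.727 0.522
outer loop
vertex -3.666 -0.714 -2.335
vertex -2.805 -1.133 -2.487
vertex -3.534 -0.079 -3.332
endloop
endfacet
facet normal 0.441 0.310 -0.843
outer loop
vertex 4.208 -2.723 2.603
vertex 3.273 -2.688 2.127
vertex 3.638 -1.841 2.629
endloop
endfacet
facet normal 0.317 0.177 0.932
outer loop
vertex 4.208 -2.723 2.603
vertex 3.638 -1.841 2.629
vertex 2.727 -3.072 3.173
endloop
endfacet
facet normal 0.440 0.310 -0.843
outer loop
vertex 3.638 -1.841 2.629
vertex 3.273 -2.688 2.127
vertex 2.703 -1.807 2.154
endloop
endfacet
facet normal -0.351 0.583 0.732
outer loop
vertex 3.638 -1.841 2.629
vertex 2.703 -1.807 2.154
vertex 2.727 -3.072 3.173
endloop
endfacet
facet normal 0.439 0.310 -0.843
outer loop
vertex 2.703 -1.807 2.154
vertex 3.273 -2.688 2.127
vertex 2.337 -2.653 1.652
endloop
endfacet
facet normal -0.928 0.224 0.299
outer loop
vertex 2.703 -1.807 2.154
vertex 2.337 -2.653 1.652
vertex 2.727 -3.072 3.173
endloop
endfacet
facet normal 0.439 0.310 -0.843
outer loop
vertex 2.337 -2.653 1.652
vertex 3.273 -2.688 2.127
vertex 2.907 -3.535 1.625
endloop
endfacet
facet normal -0.837 -0.543 0.065
outer loop
vertex 2.337 -2.653 1.652
vertex 2.907 -3.535 1.625
vertex 2.727 -3.072 3.173
endloop
endfacet
facet normal 0.440 0.310 -0.843
outer loop
vertex 2.907 -3.535 1.625
vertex 3.273 -2.688 2.127
vertex 3.843 -3.569 2.101
endloop
endfacet
facet normal -0.169 -0.950 0.264
outer loop
vertex 2.907 -3.535 1.625
vertex 3.843 -3.569 2.101
vertex 2.727 -3.072 3.173
endloop
endfacet
facet normal 0.441 0.310 -0.843
outer loop
vertex 3.843 -3.569 2.101
vertex 3.273 -2.688 2.127
vertex 4.208 -2.723 2.603
endloop
endfacet
facet normal 0.407 -0.590 0.697
outer loop
vertex 3.843 -3.569 2.101
vertex 4.208 -2.723 2.603
vertex 2.727 -3.072 3.173
endloop
endfacet

endsolid
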